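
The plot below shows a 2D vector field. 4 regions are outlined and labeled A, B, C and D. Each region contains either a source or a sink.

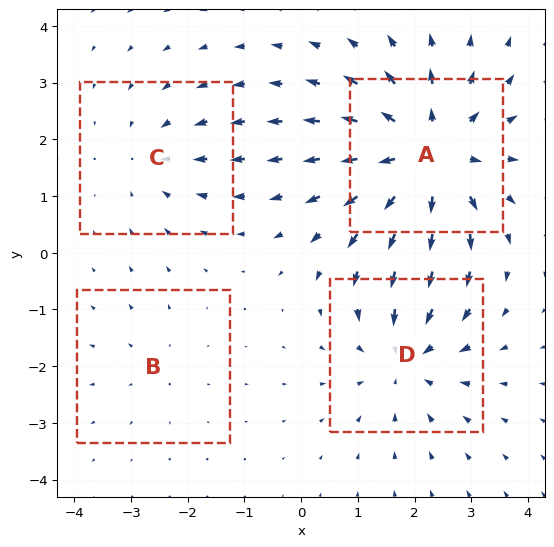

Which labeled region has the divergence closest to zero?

Divergence at each region's feature centre — A: about +7, B: about +2, C: about -3, D: about -4. Region B is closest to zero.

B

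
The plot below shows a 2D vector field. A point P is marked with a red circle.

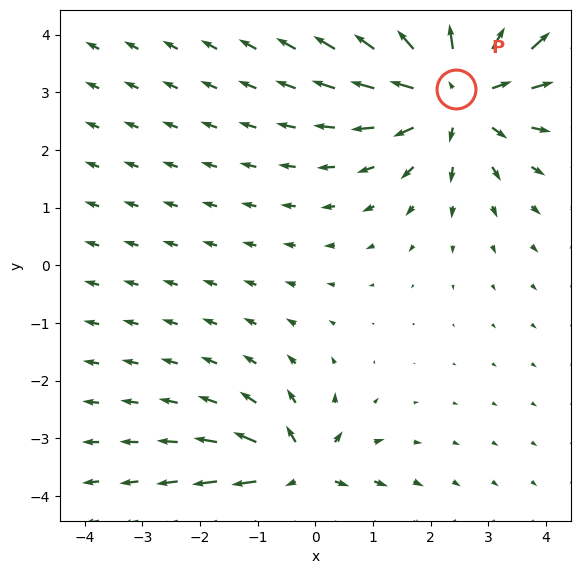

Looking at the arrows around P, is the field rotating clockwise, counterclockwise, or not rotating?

not rotating

Near P at (2.4, 3.1) the arrows show no circulation. The curl there is ≈0.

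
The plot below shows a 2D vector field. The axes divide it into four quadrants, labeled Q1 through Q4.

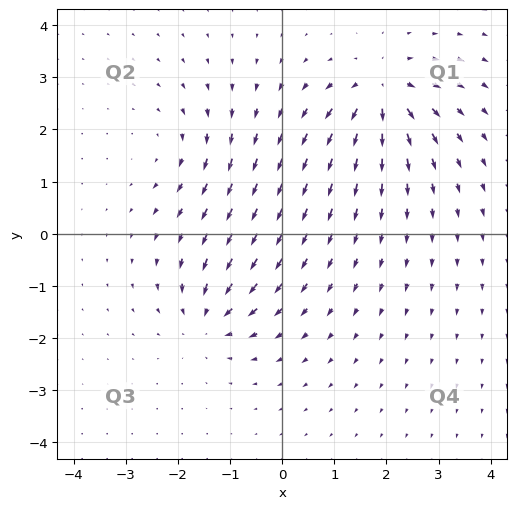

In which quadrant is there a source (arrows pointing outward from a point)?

Q1

The source sits at approximately (1.9, 2.7), which lies in quadrant Q1. The divergence there is about +5, positive as expected for a source.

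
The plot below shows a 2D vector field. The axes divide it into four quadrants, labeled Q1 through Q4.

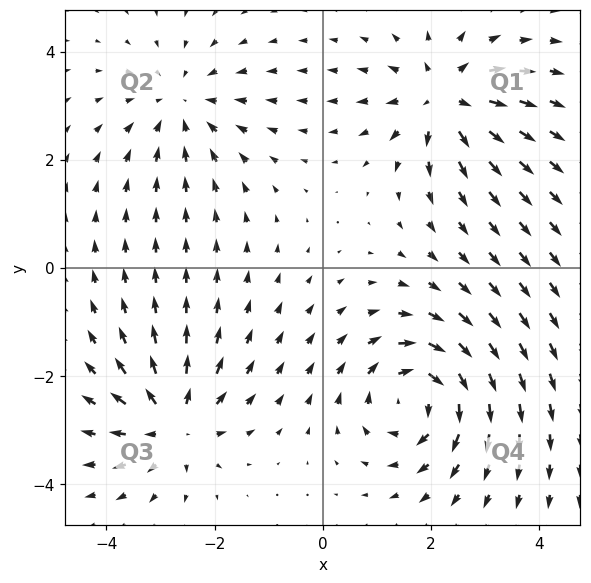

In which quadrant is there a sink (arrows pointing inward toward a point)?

Q2

The sink sits at approximately (-2.6, 3.0), which lies in quadrant Q2. The divergence there is about -3, negative as expected for a sink.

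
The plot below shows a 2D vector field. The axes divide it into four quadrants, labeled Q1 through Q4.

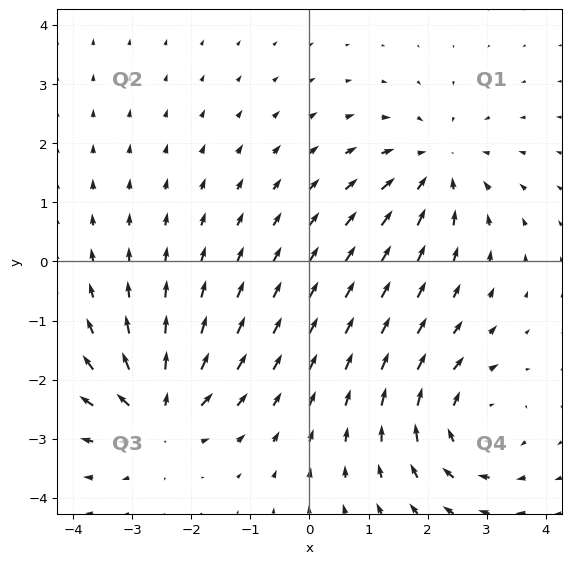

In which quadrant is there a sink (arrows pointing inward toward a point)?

The sink sits at approximately (2.2, 1.6), which lies in quadrant Q1. The divergence there is about -3, negative as expected for a sink.

Q1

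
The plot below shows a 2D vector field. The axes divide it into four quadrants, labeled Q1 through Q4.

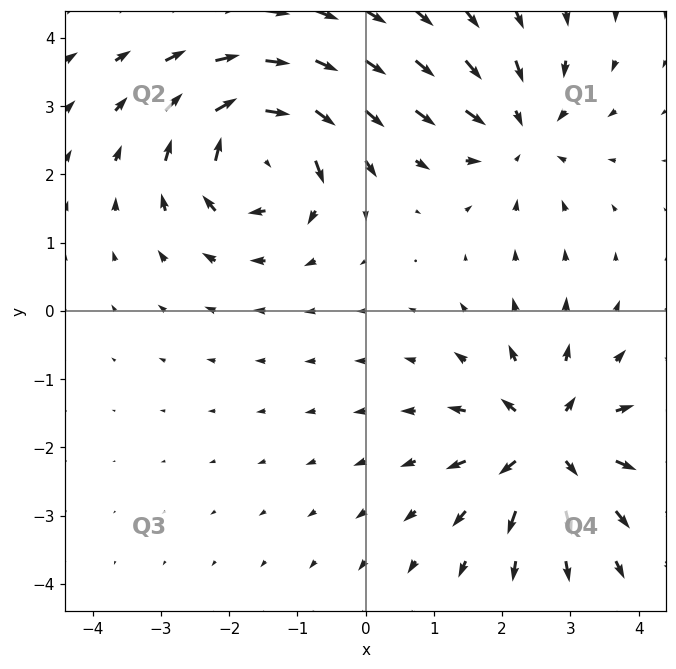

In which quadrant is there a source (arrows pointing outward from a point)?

Q4

The source sits at approximately (2.7, -1.9), which lies in quadrant Q4. The divergence there is about +6, positive as expected for a source.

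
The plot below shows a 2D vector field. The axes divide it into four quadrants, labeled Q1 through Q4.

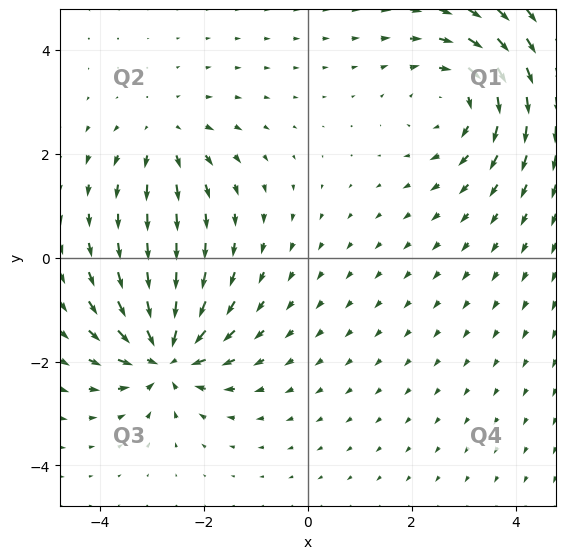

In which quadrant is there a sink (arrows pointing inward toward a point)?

Q3

The sink sits at approximately (-2.7, -1.9), which lies in quadrant Q3. The divergence there is about -6, negative as expected for a sink.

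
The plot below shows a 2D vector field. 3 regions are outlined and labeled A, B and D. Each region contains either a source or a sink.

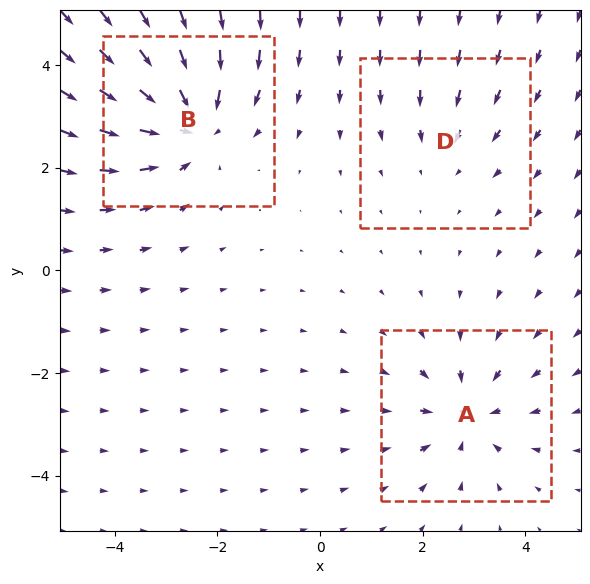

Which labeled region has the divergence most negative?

B

Divergence at each region's feature centre — A: about -3, B: about -4, D: about -2. Region B is most negative.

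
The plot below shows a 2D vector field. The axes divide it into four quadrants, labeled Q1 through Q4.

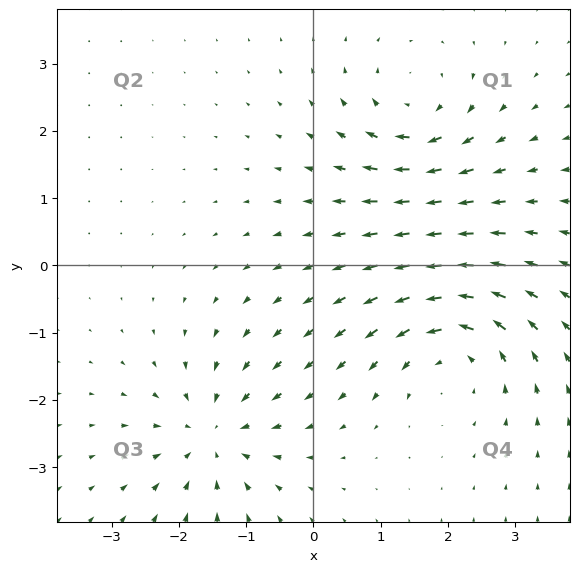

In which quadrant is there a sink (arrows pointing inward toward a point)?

The sink sits at approximately (-1.5, -2.5), which lies in quadrant Q3. The divergence there is about -5, negative as expected for a sink.

Q3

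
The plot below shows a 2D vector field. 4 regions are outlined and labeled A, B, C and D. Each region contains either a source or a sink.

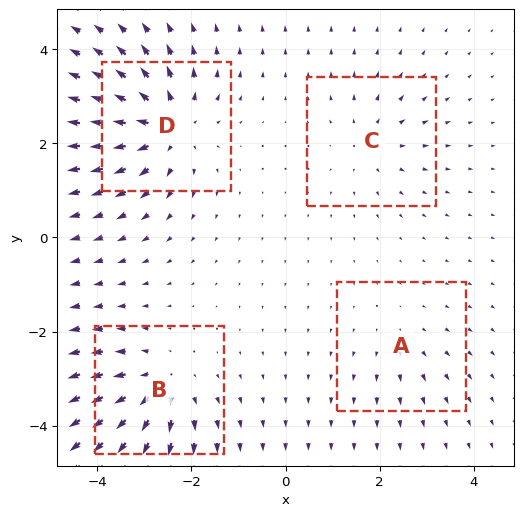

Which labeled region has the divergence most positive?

Divergence at each region's feature centre — A: about +2, B: about +5, C: about +3, D: about +7. Region D is most positive.

D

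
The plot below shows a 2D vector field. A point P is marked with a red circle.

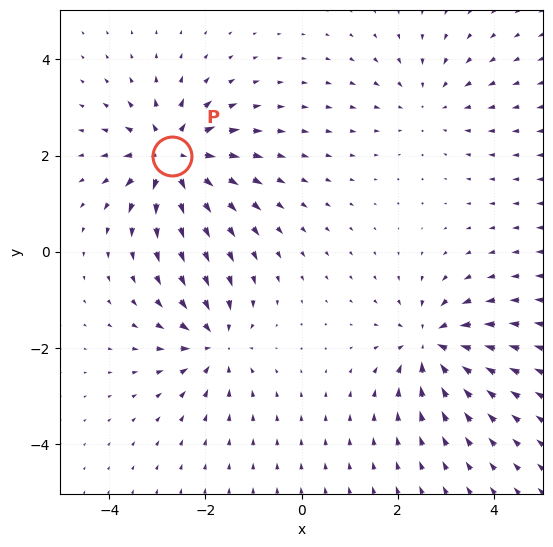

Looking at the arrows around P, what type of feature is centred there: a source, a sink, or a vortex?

source

At P (-2.7, 2.0) the arrows spread outward. Divergence about +6, curl ≈0 — positive divergence with near-zero curl is a source.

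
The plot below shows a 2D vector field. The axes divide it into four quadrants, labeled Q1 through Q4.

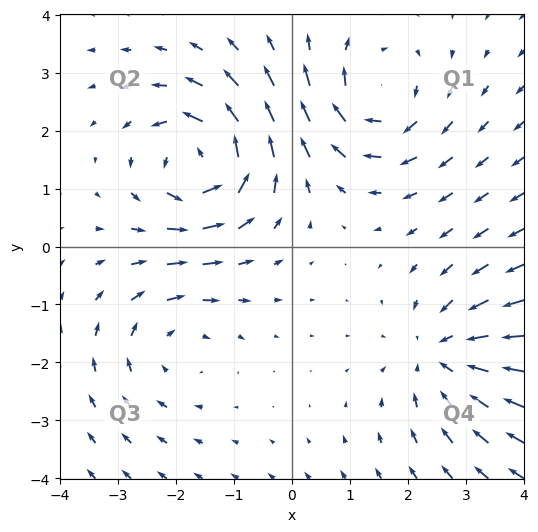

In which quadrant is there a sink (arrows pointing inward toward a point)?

The sink sits at approximately (2.6, -1.9), which lies in quadrant Q4. The divergence there is about -4, negative as expected for a sink.

Q4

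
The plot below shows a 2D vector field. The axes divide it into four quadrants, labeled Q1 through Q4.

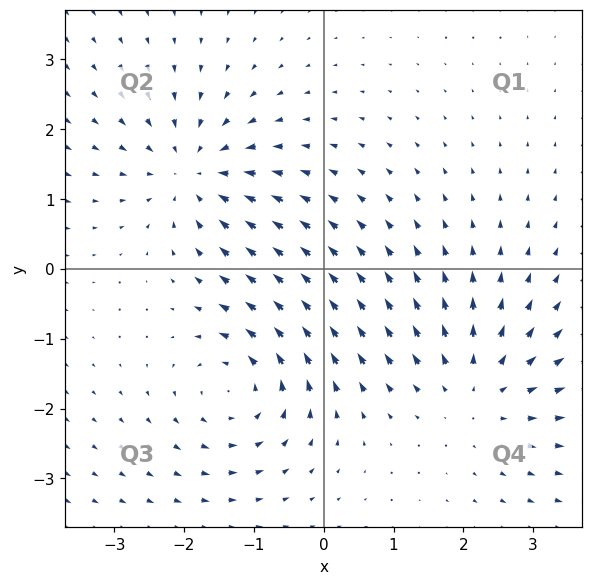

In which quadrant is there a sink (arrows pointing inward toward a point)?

The sink sits at approximately (-1.9, 1.4), which lies in quadrant Q2. The divergence there is about -6, negative as expected for a sink.

Q2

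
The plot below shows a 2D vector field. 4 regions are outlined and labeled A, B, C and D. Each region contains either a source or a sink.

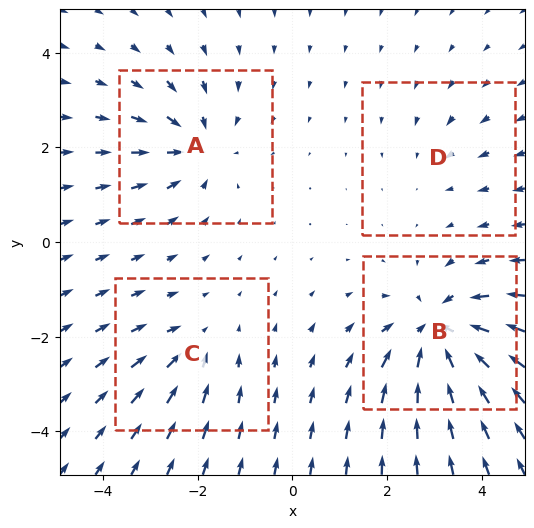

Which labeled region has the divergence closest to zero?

D

Divergence at each region's feature centre — A: about -5, B: about -7, C: about -3, D: about -2. Region D is closest to zero.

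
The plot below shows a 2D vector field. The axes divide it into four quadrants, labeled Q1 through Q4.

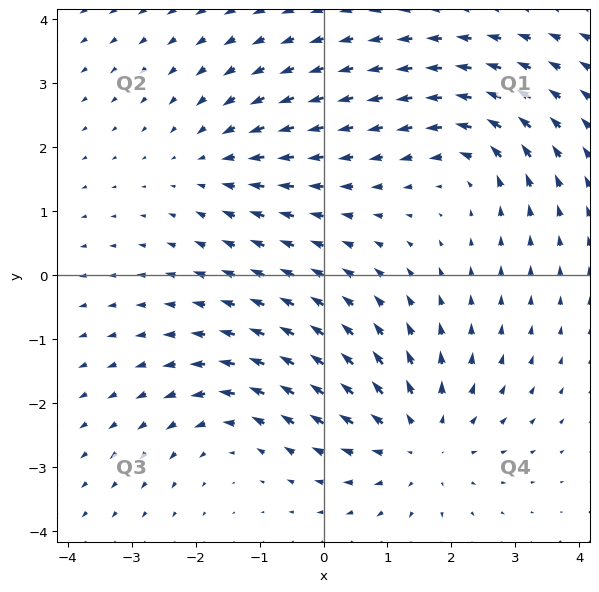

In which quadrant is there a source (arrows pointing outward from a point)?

Q4

The source sits at approximately (1.5, -2.6), which lies in quadrant Q4. The divergence there is about +4, positive as expected for a source.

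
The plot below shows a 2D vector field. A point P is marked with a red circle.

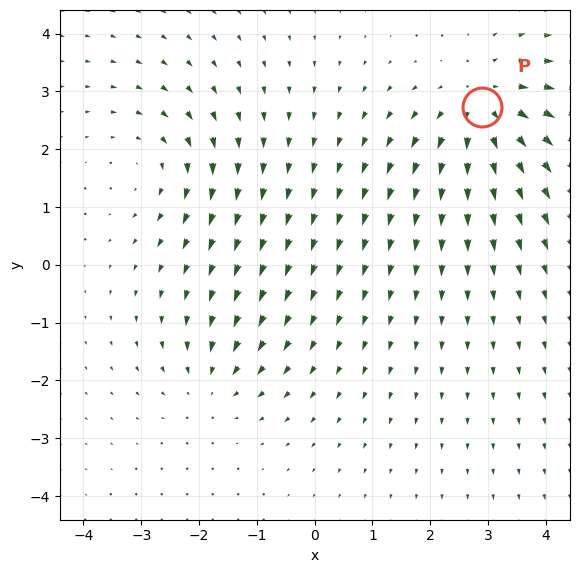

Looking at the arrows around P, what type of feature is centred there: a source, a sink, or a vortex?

At P (2.9, 2.7) the arrows spread outward. Divergence about +5, curl ≈0 — positive divergence with near-zero curl is a source.

source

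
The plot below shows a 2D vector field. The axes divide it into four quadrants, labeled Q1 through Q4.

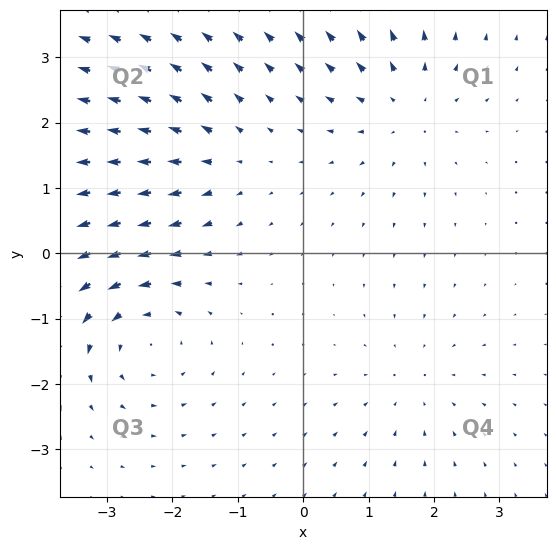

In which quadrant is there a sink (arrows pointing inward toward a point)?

Q4

The sink sits at approximately (1.7, -2.0), which lies in quadrant Q4. The divergence there is about -2, negative as expected for a sink.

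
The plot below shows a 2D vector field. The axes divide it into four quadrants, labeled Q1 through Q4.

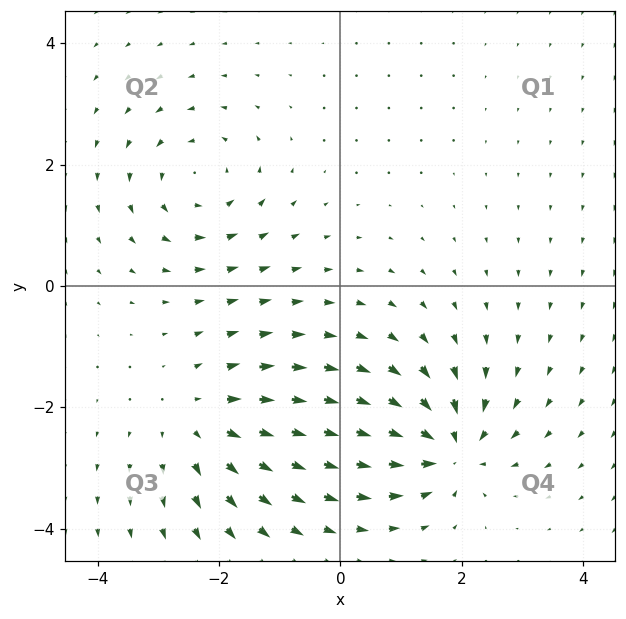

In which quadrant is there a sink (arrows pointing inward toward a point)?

The sink sits at approximately (1.8, -2.7), which lies in quadrant Q4. The divergence there is about -7, negative as expected for a sink.

Q4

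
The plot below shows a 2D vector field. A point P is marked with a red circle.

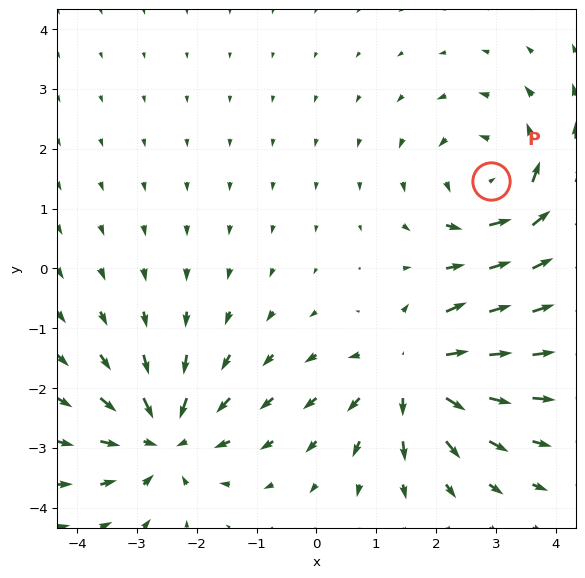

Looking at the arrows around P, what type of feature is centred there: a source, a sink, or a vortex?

vortex

At P (2.9, 1.5) the arrows circulate counterclockwise. Divergence ≈0, curl about +3 — near-zero divergence with nonzero curl is a vortex.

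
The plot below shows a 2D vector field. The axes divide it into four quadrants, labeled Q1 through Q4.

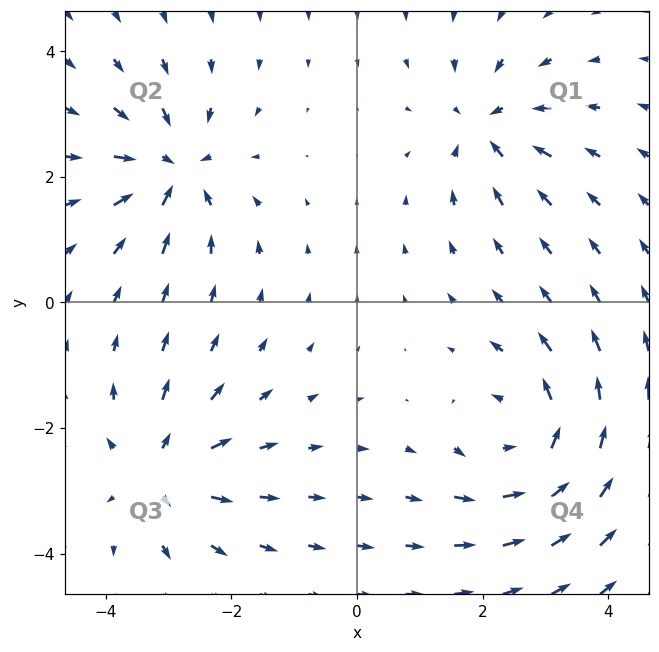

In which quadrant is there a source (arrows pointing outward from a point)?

Q3

The source sits at approximately (-3.1, -2.7), which lies in quadrant Q3. The divergence there is about +4, positive as expected for a source.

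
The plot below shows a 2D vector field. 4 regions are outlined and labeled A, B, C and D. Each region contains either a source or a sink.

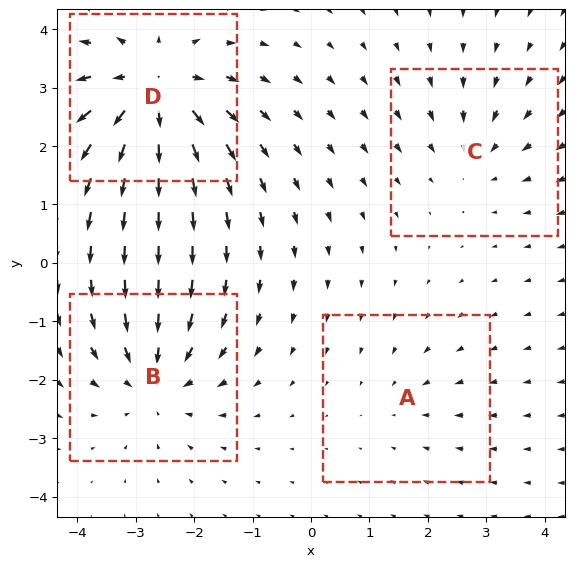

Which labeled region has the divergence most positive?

Divergence at each region's feature centre — A: about -2, B: about -5, C: about -3, D: about +7. Region D is most positive.

D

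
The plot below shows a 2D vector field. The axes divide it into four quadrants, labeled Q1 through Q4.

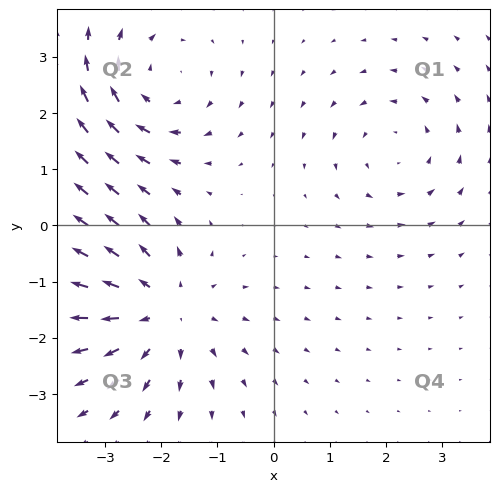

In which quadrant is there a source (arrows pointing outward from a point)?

Q3

The source sits at approximately (-2.0, -1.5), which lies in quadrant Q3. The divergence there is about +4, positive as expected for a source.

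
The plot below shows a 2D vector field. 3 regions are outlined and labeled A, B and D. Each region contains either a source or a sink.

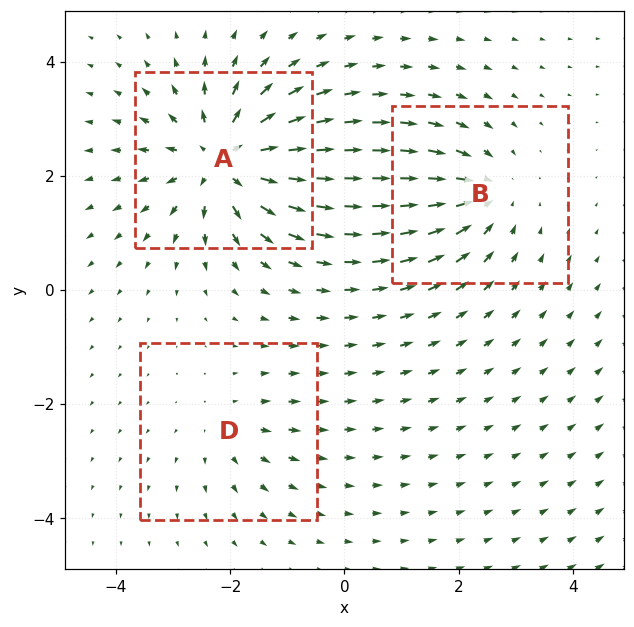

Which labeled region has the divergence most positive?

A

Divergence at each region's feature centre — A: about +6, B: about -4, D: about +2. Region A is most positive.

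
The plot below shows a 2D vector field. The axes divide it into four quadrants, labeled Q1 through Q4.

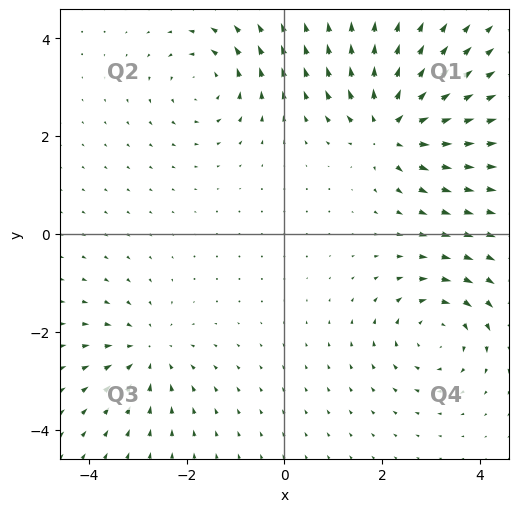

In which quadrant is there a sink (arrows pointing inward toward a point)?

Q3

The sink sits at approximately (-2.8, -2.4), which lies in quadrant Q3. The divergence there is about -3, negative as expected for a sink.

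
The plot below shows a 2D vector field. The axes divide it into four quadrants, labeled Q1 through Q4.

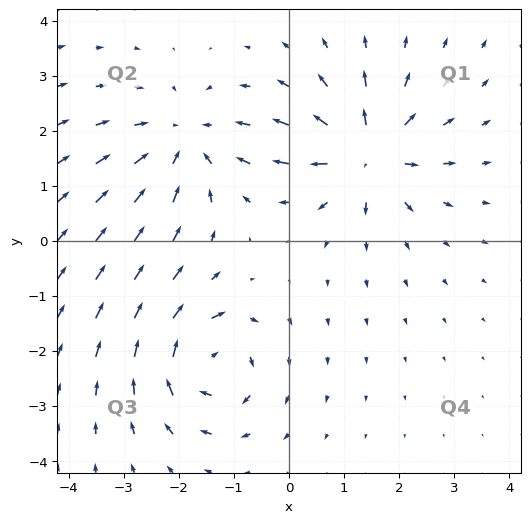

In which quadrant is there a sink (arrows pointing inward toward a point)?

Q2

The sink sits at approximately (-1.9, 1.8), which lies in quadrant Q2. The divergence there is about -3, negative as expected for a sink.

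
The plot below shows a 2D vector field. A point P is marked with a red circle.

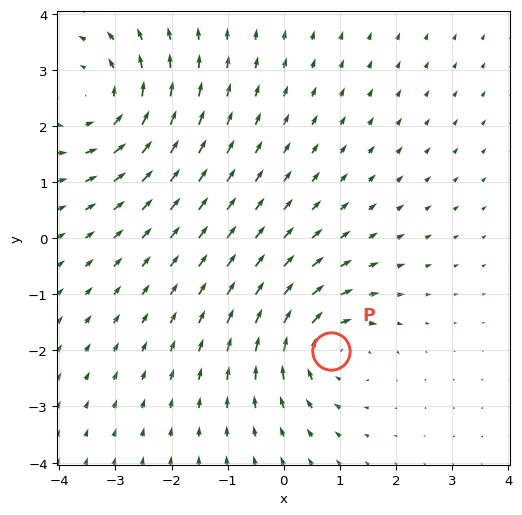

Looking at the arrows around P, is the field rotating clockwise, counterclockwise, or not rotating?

Near P at (0.8, -2.0) the arrows circulate clockwise. The curl (z-component) there is about -5; negative curl means clockwise rotation.

clockwise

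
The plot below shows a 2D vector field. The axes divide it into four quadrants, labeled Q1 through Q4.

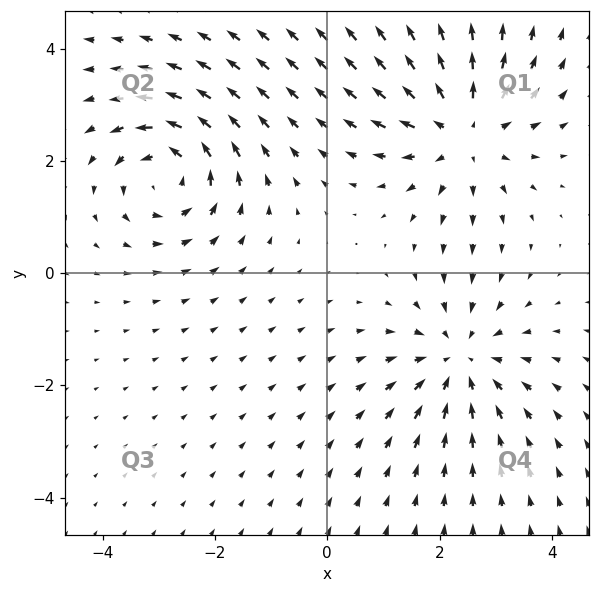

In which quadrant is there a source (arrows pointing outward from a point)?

The source sits at approximately (2.4, 2.5), which lies in quadrant Q1. The divergence there is about +4, positive as expected for a source.

Q1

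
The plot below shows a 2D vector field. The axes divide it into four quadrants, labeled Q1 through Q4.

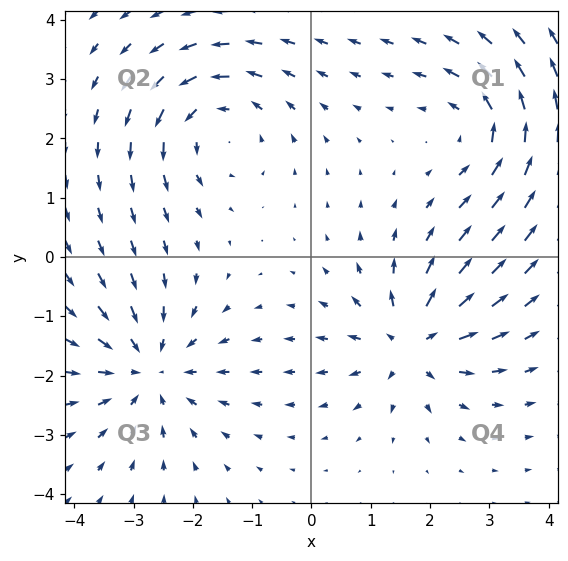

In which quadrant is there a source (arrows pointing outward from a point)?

The source sits at approximately (1.7, -1.4), which lies in quadrant Q4. The divergence there is about +6, positive as expected for a source.

Q4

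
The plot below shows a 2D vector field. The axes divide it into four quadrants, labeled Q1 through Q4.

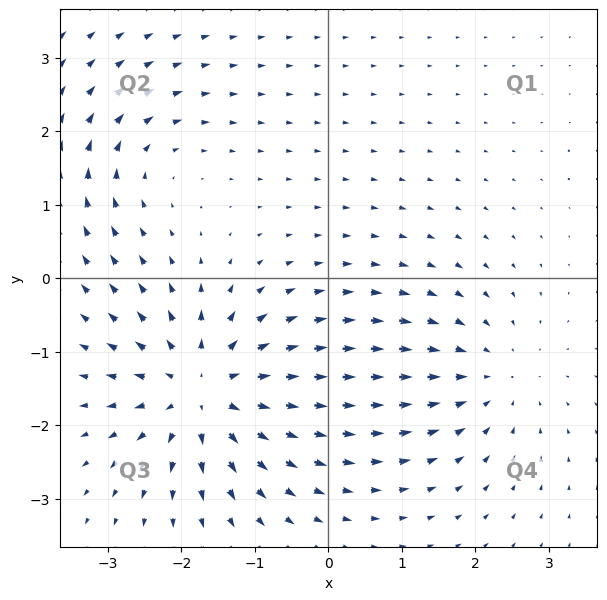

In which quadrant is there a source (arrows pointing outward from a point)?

The source sits at approximately (-1.7, -1.5), which lies in quadrant Q3. The divergence there is about +6, positive as expected for a source.

Q3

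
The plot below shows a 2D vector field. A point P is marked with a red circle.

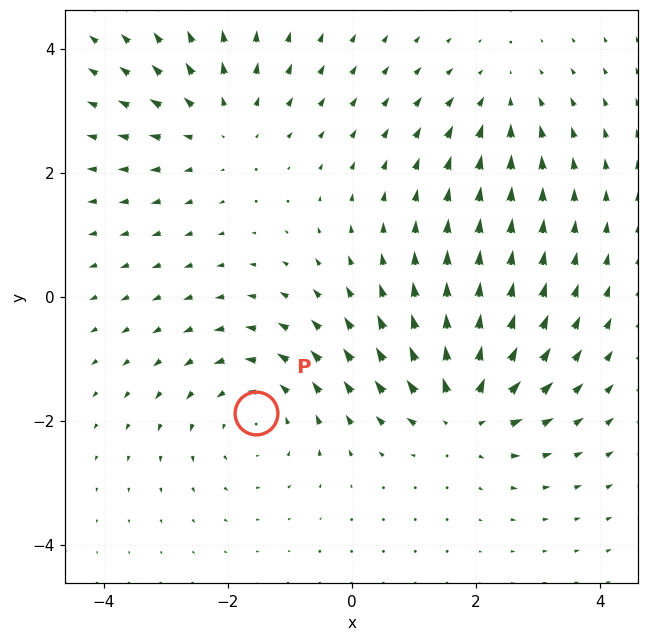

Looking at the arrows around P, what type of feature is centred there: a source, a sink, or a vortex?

At P (-1.5, -1.9) the arrows circulate counterclockwise. Divergence ≈0, curl about +4 — near-zero divergence with nonzero curl is a vortex.

vortex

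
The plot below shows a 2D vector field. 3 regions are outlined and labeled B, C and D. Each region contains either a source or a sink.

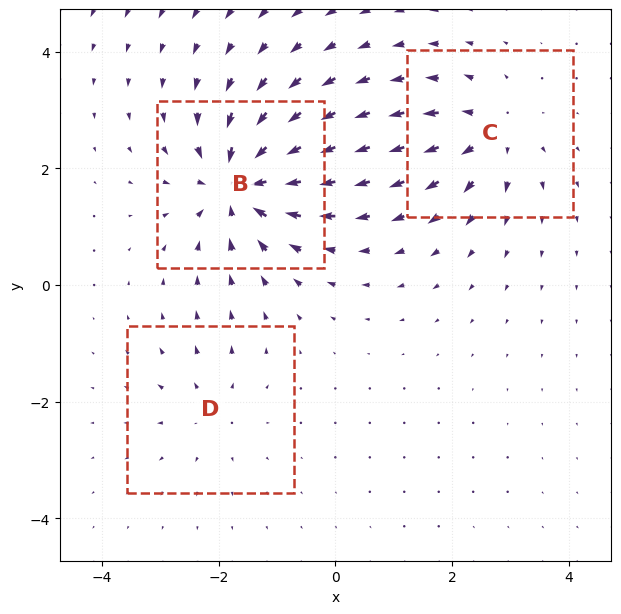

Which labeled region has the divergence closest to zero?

Divergence at each region's feature centre — B: about -6, C: about +4, D: about +2. Region D is closest to zero.

D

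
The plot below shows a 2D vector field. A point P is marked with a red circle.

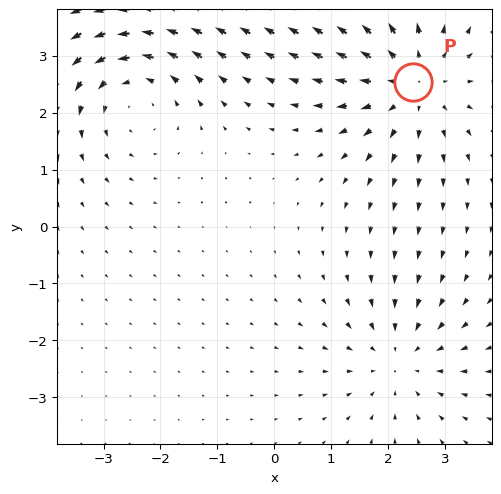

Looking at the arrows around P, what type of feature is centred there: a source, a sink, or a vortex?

At P (2.4, 2.5) the arrows spread outward. Divergence about +3, curl ≈0 — positive divergence with near-zero curl is a source.

source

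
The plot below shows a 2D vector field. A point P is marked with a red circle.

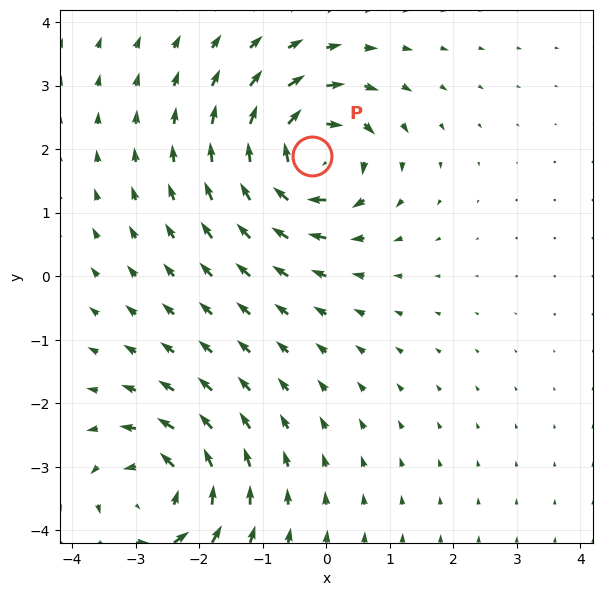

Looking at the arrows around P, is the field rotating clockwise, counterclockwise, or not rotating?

clockwise

Near P at (-0.2, 1.9) the arrows circulate clockwise. The curl (z-component) there is about -6; negative curl means clockwise rotation.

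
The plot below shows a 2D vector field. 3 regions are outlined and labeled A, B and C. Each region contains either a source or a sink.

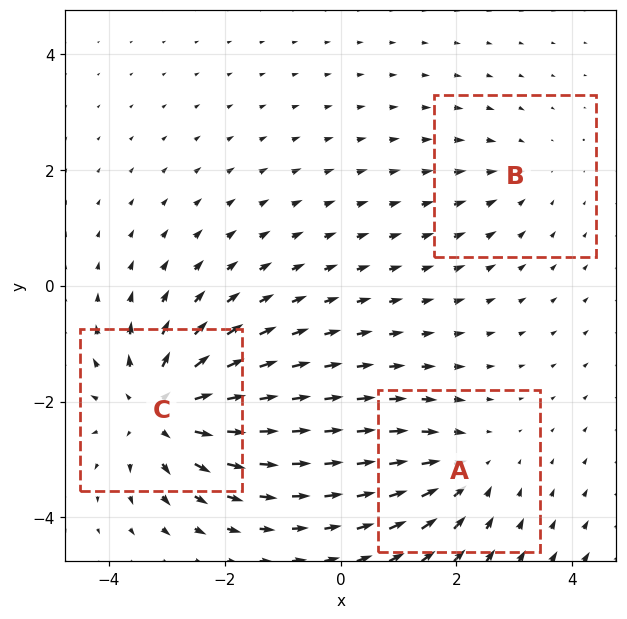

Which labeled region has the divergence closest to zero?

Divergence at each region's feature centre — A: about -3, B: about -2, C: about +5. Region B is closest to zero.

B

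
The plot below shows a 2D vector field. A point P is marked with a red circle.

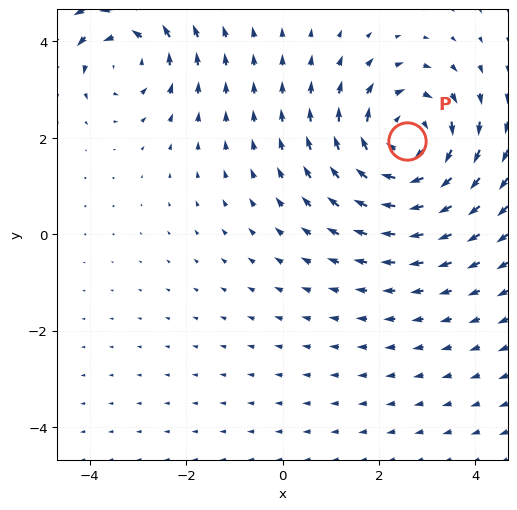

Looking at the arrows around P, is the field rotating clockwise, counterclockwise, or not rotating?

clockwise

Near P at (2.6, 1.9) the arrows circulate clockwise. The curl (z-component) there is about -4; negative curl means clockwise rotation.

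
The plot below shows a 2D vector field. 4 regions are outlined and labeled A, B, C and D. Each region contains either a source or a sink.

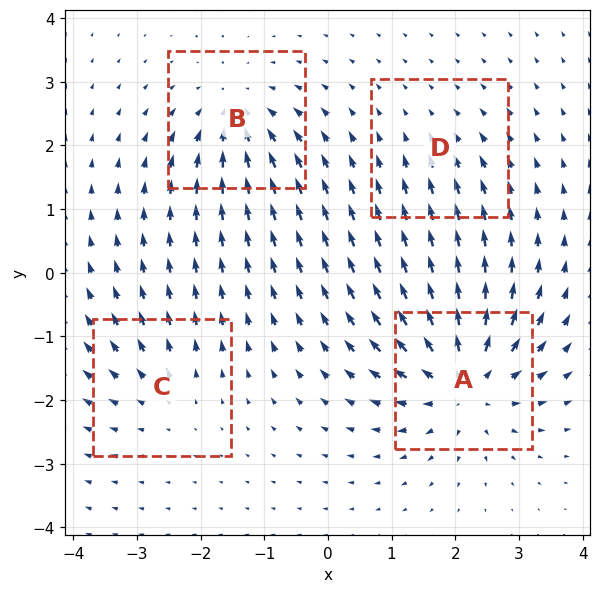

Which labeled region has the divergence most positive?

Divergence at each region's feature centre — A: about +8, B: about -6, C: about +4, D: about -2. Region A is most positive.

A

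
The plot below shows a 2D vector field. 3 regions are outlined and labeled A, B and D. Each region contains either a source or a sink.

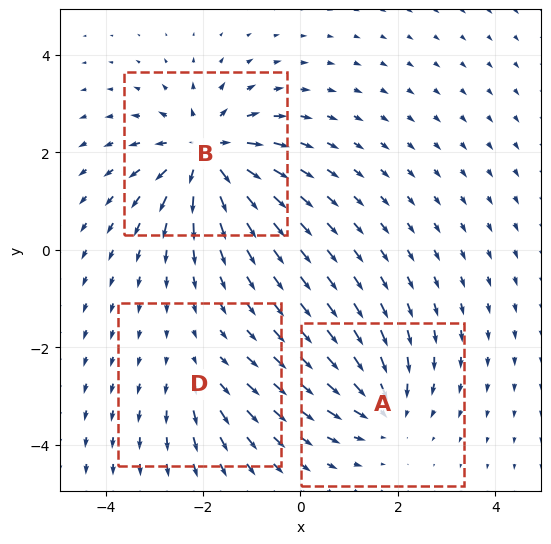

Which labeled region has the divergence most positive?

Divergence at each region's feature centre — A: about -4, B: about +6, D: about +2. Region B is most positive.

B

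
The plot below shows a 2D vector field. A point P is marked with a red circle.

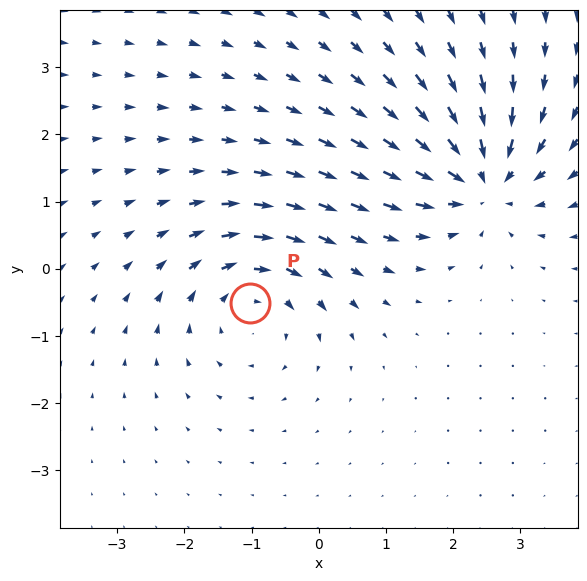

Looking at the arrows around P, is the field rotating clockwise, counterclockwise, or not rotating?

clockwise

Near P at (-1.0, -0.5) the arrows circulate clockwise. The curl (z-component) there is about -3; negative curl means clockwise rotation.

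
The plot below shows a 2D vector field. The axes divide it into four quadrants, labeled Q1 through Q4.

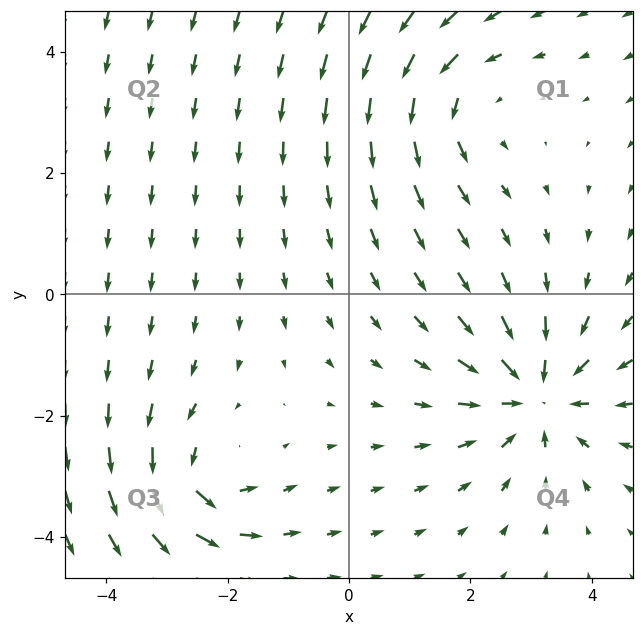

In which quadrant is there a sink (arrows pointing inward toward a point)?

The sink sits at approximately (3.1, -1.7), which lies in quadrant Q4. The divergence there is about -5, negative as expected for a sink.

Q4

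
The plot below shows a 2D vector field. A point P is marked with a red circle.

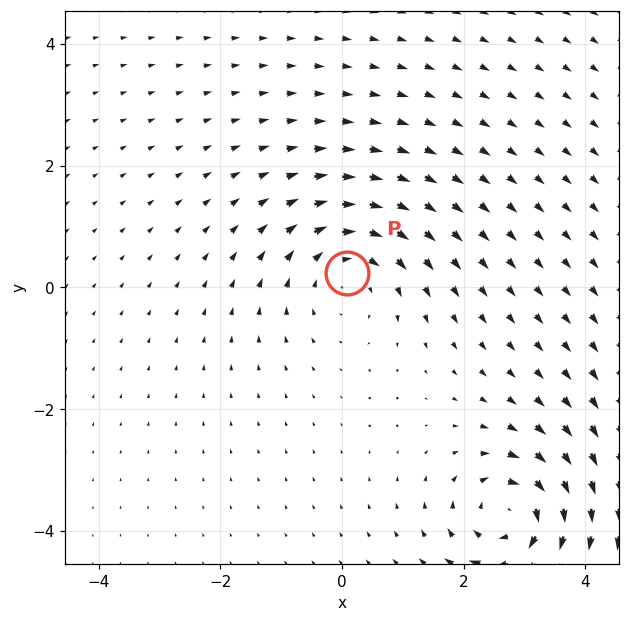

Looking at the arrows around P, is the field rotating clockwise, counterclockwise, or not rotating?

Near P at (0.1, 0.2) the arrows circulate clockwise. The curl (z-component) there is about -3; negative curl means clockwise rotation.

clockwise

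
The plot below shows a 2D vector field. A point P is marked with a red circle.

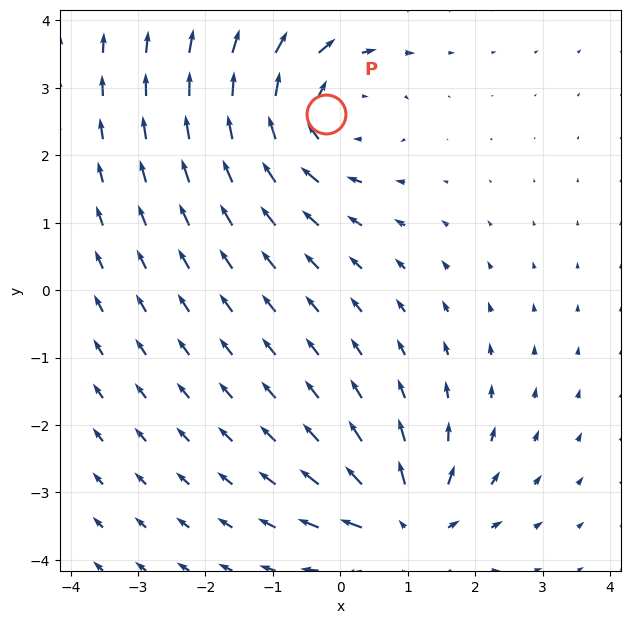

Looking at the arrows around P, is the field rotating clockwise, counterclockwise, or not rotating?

Near P at (-0.2, 2.6) the arrows circulate clockwise. The curl (z-component) there is about -4; negative curl means clockwise rotation.

clockwise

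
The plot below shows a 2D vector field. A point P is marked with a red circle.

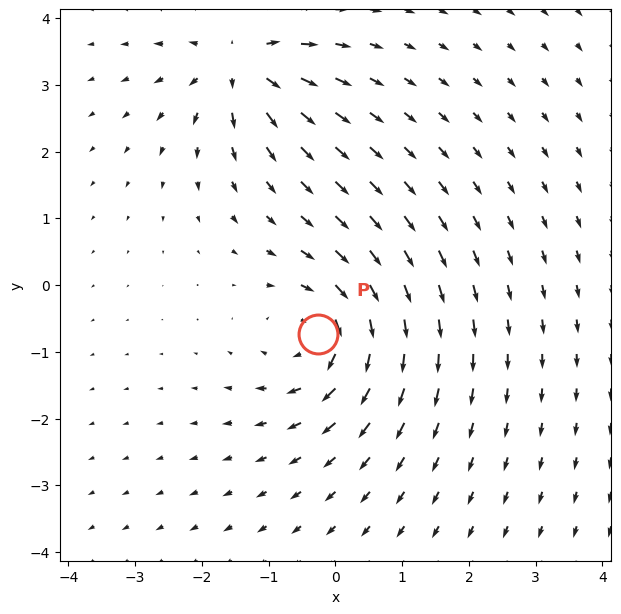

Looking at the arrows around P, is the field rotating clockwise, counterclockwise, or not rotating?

Near P at (-0.3, -0.7) the arrows circulate clockwise. The curl (z-component) there is about -4; negative curl means clockwise rotation.

clockwise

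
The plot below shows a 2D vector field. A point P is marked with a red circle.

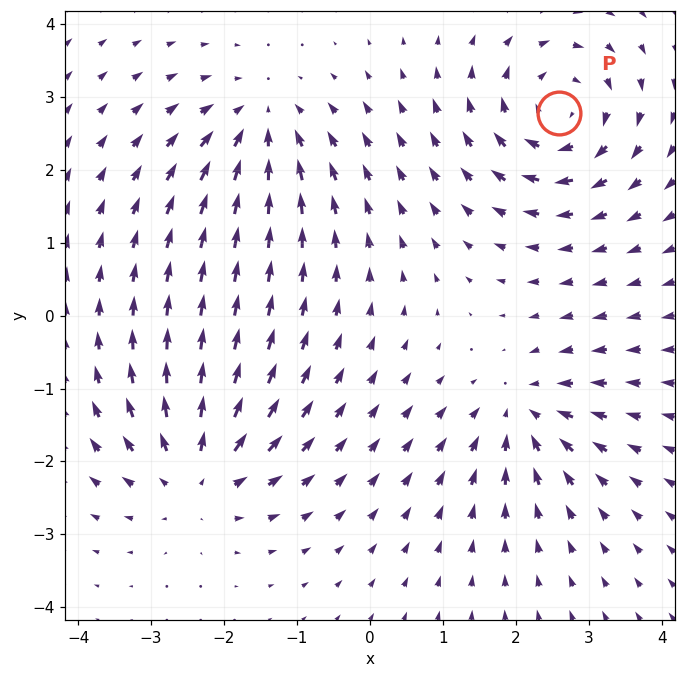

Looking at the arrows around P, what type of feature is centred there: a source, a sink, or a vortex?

vortex

At P (2.6, 2.8) the arrows circulate clockwise. Divergence ≈0, curl about -5 — near-zero divergence with nonzero curl is a vortex.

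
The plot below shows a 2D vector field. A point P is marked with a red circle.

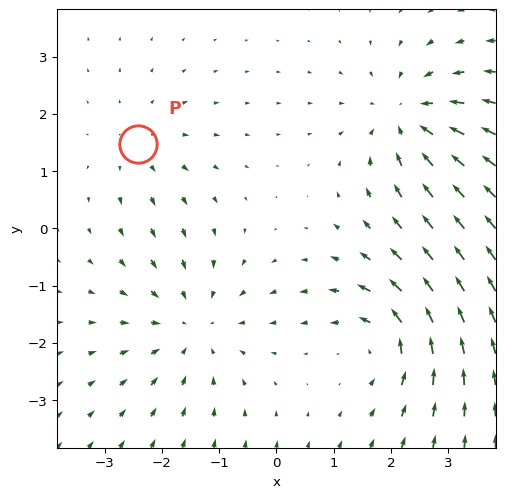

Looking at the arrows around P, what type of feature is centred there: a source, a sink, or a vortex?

source

At P (-2.4, 1.5) the arrows spread outward. Divergence about +2, curl ≈0 — positive divergence with near-zero curl is a source.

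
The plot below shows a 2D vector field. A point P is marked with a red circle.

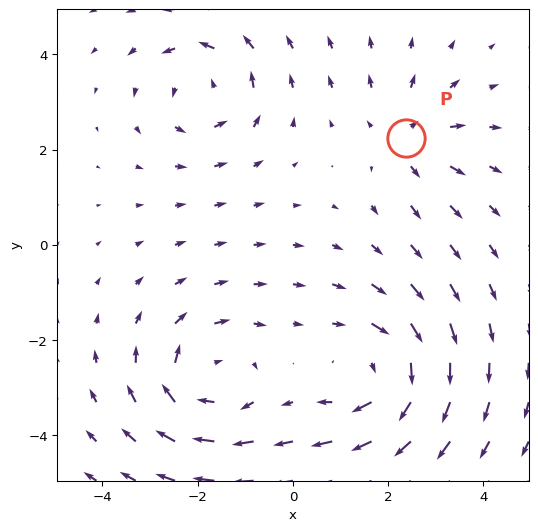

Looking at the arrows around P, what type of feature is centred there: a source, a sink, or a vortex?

At P (2.4, 2.3) the arrows spread outward. Divergence about +3, curl ≈0 — positive divergence with near-zero curl is a source.

source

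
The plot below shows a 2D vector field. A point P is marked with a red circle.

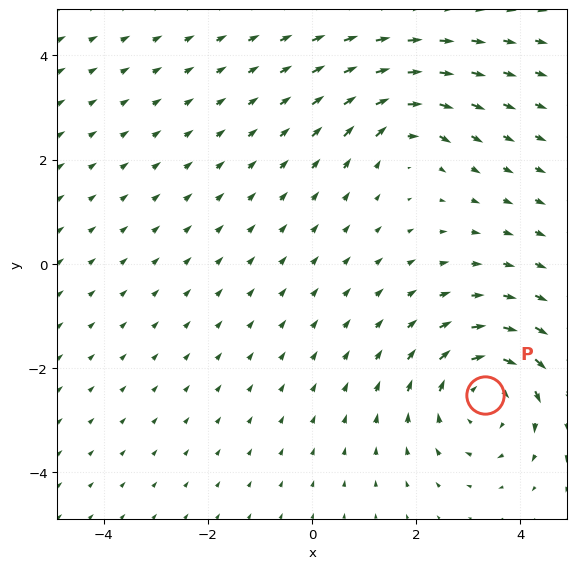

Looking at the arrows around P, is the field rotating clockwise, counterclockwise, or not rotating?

Near P at (3.3, -2.5) the arrows circulate clockwise. The curl (z-component) there is about -4; negative curl means clockwise rotation.

clockwise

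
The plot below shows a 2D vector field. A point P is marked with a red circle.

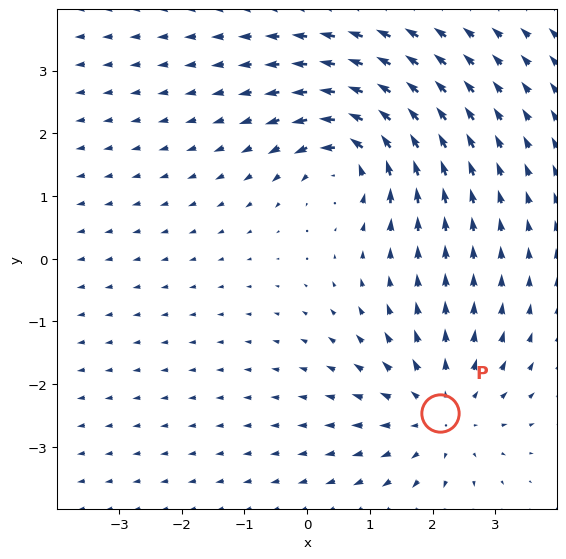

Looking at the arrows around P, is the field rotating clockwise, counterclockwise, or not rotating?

not rotating

Near P at (2.1, -2.5) the arrows show no circulation. The curl there is ≈0.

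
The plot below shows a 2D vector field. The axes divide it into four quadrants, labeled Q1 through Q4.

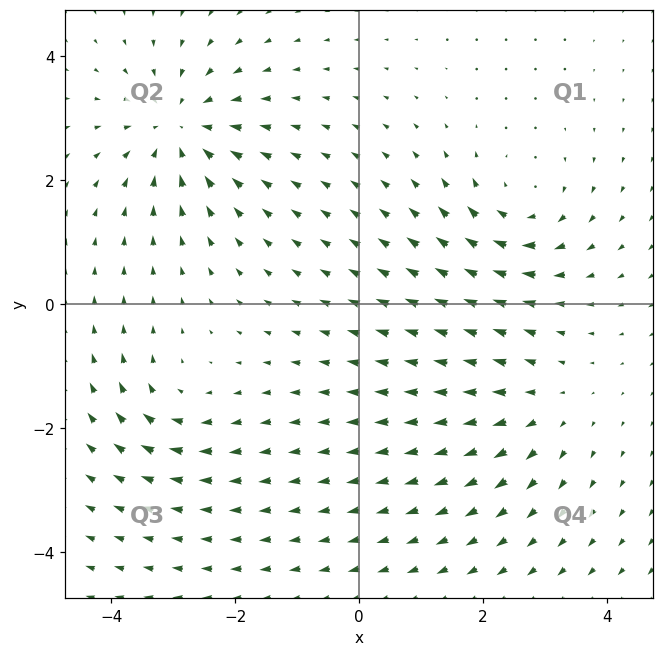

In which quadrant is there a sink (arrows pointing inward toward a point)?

Q2

The sink sits at approximately (-2.9, 2.8), which lies in quadrant Q2. The divergence there is about -5, negative as expected for a sink.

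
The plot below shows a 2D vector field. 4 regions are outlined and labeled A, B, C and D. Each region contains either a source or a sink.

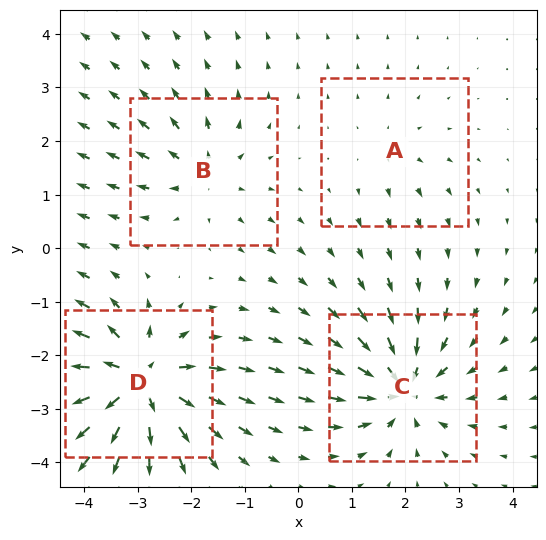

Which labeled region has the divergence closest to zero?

A

Divergence at each region's feature centre — A: about +2, B: about +4, C: about -6, D: about +8. Region A is closest to zero.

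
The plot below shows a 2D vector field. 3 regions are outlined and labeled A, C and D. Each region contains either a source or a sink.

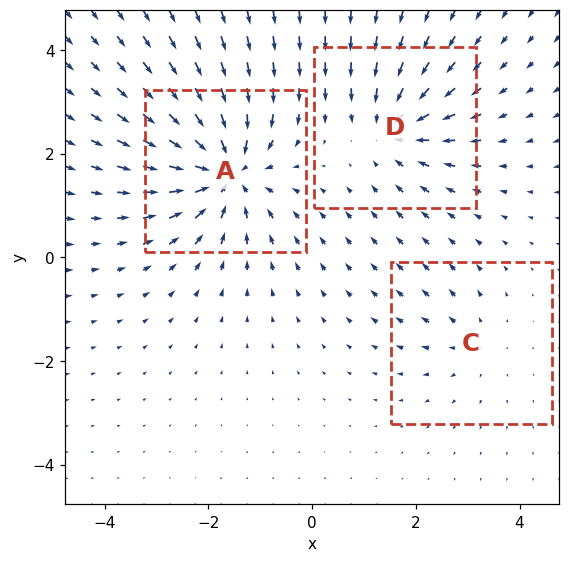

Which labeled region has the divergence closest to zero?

C

Divergence at each region's feature centre — A: about -6, C: about +2, D: about -4. Region C is closest to zero.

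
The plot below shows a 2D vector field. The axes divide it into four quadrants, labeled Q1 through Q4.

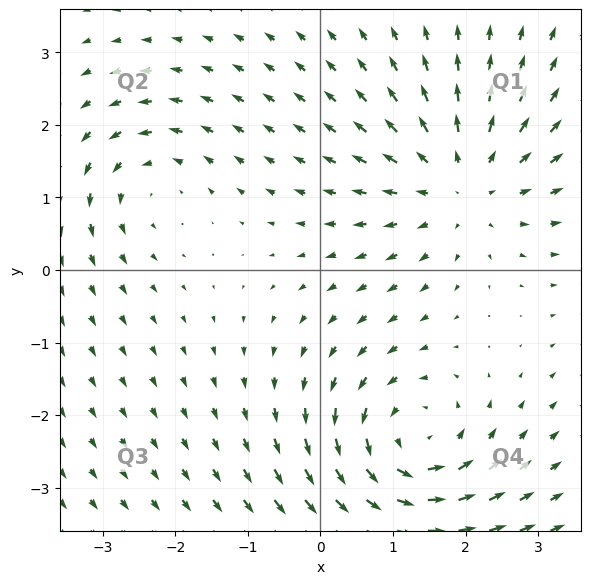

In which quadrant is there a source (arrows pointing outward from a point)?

The source sits at approximately (2.0, 1.2), which lies in quadrant Q1. The divergence there is about +4, positive as expected for a source.

Q1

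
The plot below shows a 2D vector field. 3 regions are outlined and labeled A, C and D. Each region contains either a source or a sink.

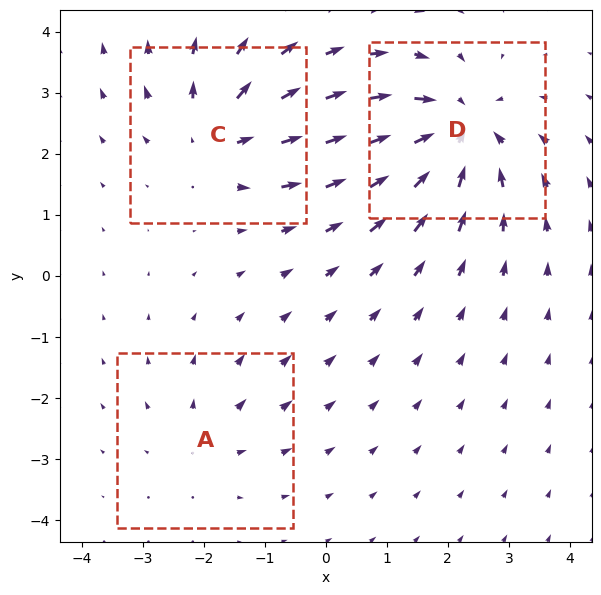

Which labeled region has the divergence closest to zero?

Divergence at each region's feature centre — A: about +2, C: about +4, D: about -5. Region A is closest to zero.

A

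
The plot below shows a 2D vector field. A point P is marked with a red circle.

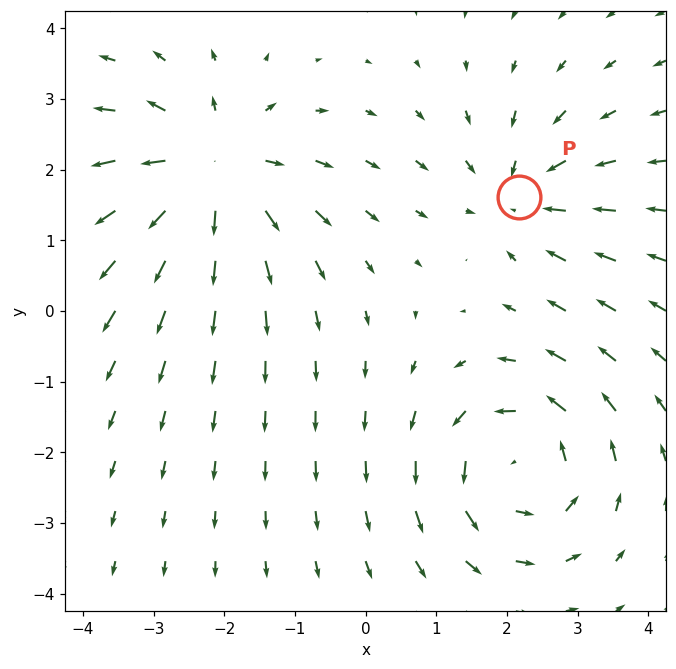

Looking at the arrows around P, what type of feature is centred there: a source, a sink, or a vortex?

At P (2.2, 1.6) the arrows converge inward. Divergence about -3, curl ≈0 — negative divergence with near-zero curl is a sink.

sink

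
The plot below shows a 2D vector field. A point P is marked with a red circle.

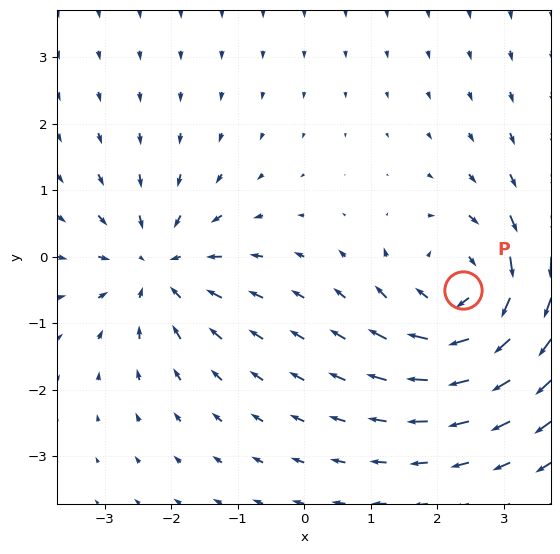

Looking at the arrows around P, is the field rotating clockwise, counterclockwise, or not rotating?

Near P at (2.4, -0.5) the arrows circulate clockwise. The curl (z-component) there is about -6; negative curl means clockwise rotation.

clockwise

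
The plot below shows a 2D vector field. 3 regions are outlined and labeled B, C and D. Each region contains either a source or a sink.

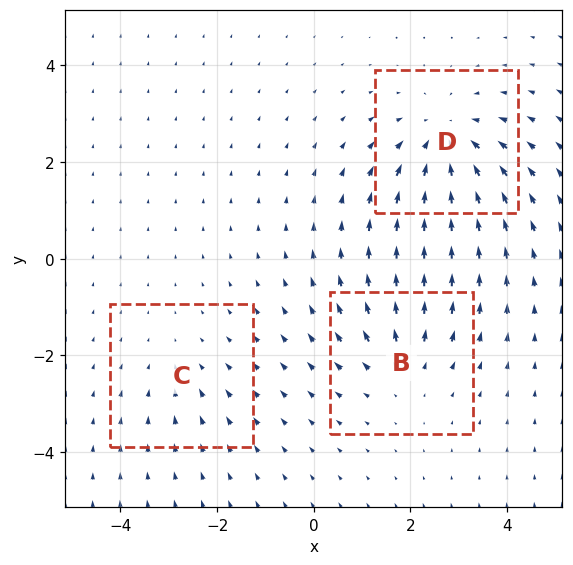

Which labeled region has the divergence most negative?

D

Divergence at each region's feature centre — B: about +3, C: about -2, D: about -4. Region D is most negative.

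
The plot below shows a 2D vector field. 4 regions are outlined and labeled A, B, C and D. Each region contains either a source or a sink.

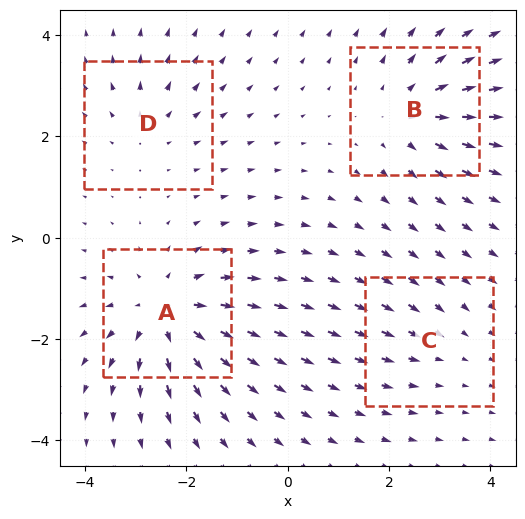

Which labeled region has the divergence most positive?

A

Divergence at each region's feature centre — A: about +6, B: about +4, C: about -2, D: about +3. Region A is most positive.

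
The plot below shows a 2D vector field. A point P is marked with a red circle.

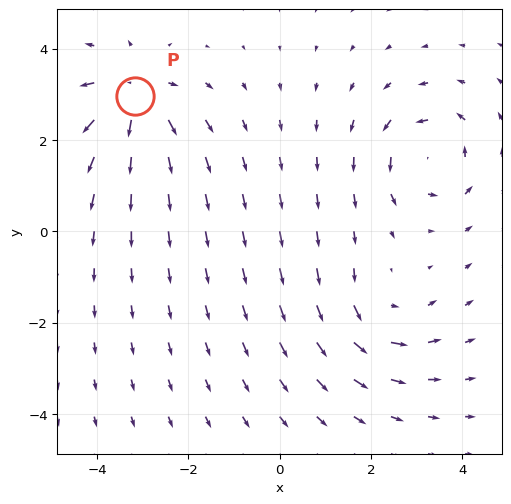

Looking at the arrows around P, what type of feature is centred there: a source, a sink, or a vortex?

source

At P (-3.2, 3.0) the arrows spread outward. Divergence about +6, curl ≈0 — positive divergence with near-zero curl is a source.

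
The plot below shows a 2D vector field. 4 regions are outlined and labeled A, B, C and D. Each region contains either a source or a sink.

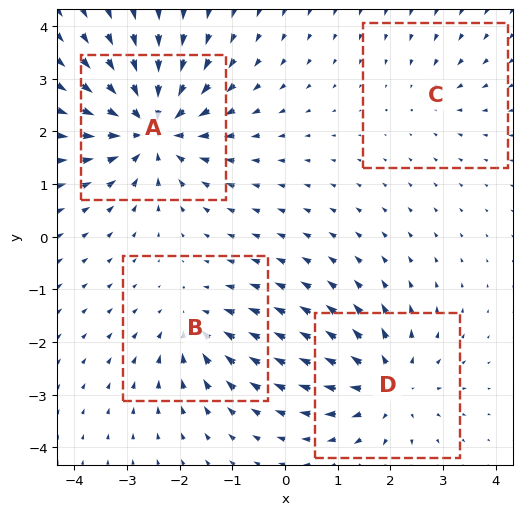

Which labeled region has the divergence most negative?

A

Divergence at each region's feature centre — A: about -7, B: about -4, C: about -2, D: about +5. Region A is most negative.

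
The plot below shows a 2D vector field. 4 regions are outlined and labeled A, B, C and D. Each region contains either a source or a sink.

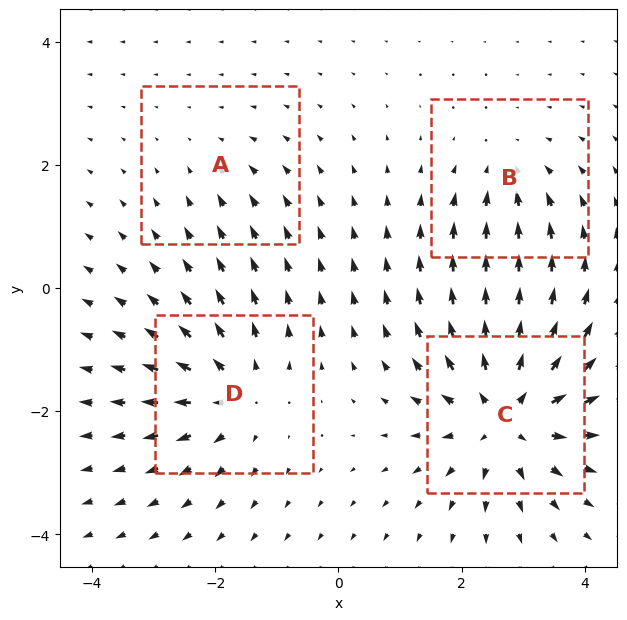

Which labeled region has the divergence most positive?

Divergence at each region's feature centre — A: about -2, B: about -3, C: about +7, D: about +5. Region C is most positive.

C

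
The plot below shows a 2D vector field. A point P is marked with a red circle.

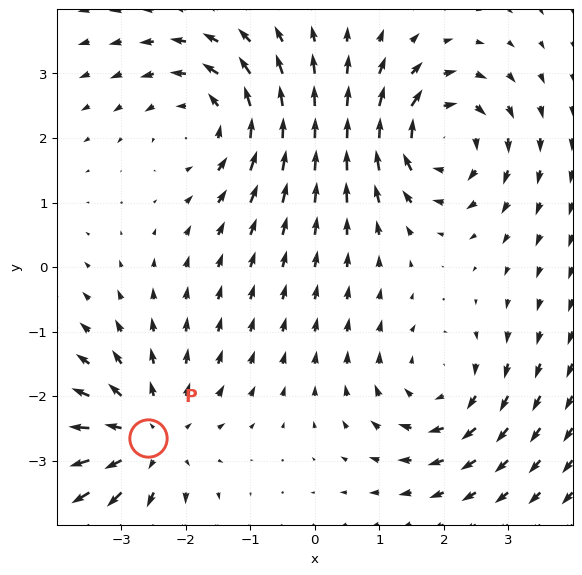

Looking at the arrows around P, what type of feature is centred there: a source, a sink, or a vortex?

At P (-2.6, -2.6) the arrows spread outward. Divergence about +4, curl ≈0 — positive divergence with near-zero curl is a source.

source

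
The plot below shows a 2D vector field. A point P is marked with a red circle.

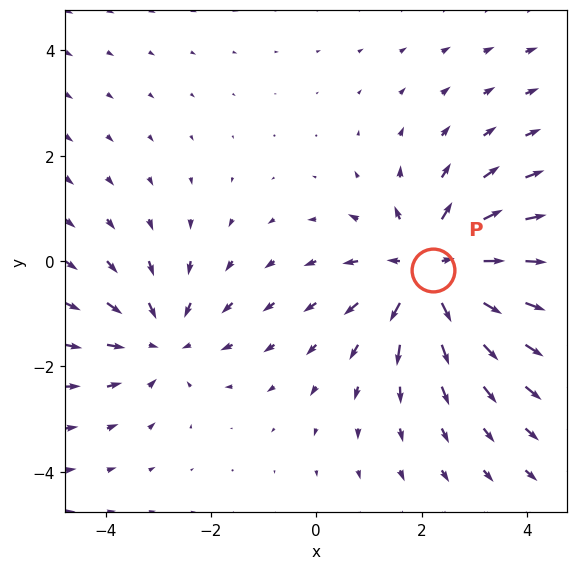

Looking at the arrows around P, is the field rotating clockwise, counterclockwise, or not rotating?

Near P at (2.2, -0.2) the arrows show no circulation. The curl there is ≈0.

not rotating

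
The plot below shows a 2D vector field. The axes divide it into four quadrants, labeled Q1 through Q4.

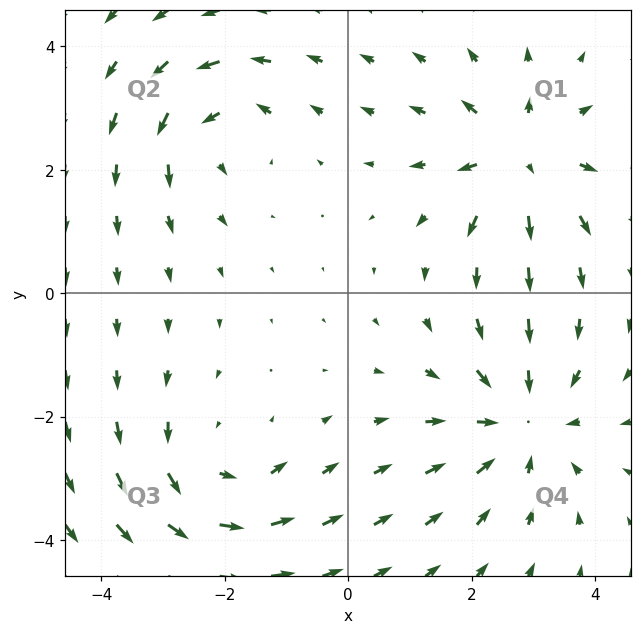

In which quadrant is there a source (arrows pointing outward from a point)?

The source sits at approximately (2.8, 2.2), which lies in quadrant Q1. The divergence there is about +5, positive as expected for a source.

Q1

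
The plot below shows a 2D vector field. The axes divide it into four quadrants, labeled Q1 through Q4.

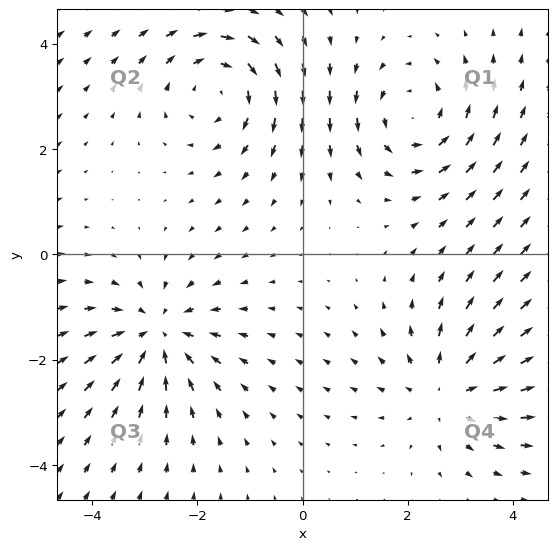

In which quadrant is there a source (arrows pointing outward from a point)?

The source sits at approximately (2.8, -2.6), which lies in quadrant Q4. The divergence there is about +3, positive as expected for a source.

Q4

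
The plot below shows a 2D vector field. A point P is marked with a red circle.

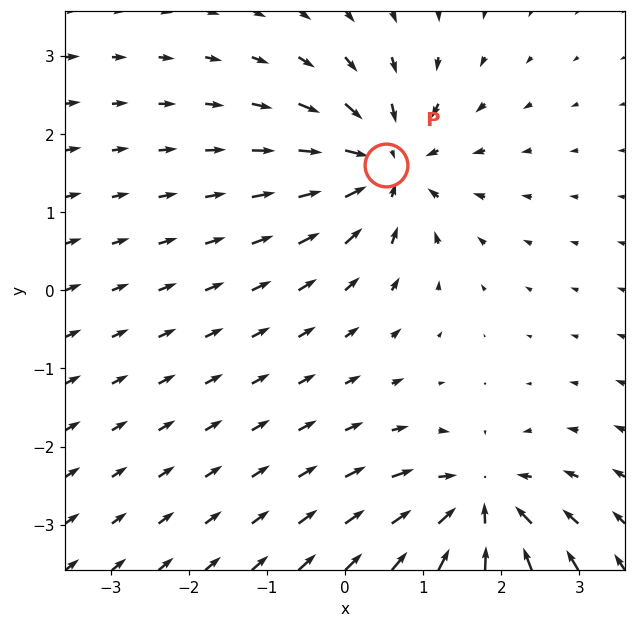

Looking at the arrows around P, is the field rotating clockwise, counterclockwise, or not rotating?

Near P at (0.5, 1.6) the arrows show no circulation. The curl there is ≈0.

not rotating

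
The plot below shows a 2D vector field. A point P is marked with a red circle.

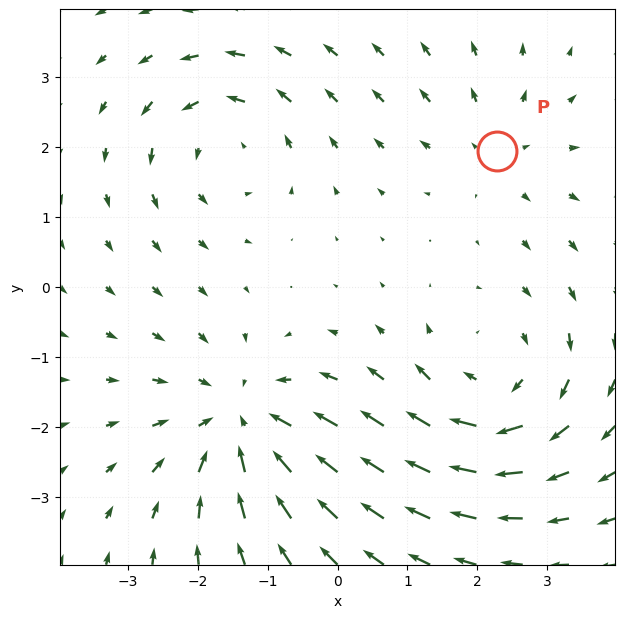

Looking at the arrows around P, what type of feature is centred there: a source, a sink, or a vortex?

At P (2.3, 1.9) the arrows spread outward. Divergence about +2, curl ≈0 — positive divergence with near-zero curl is a source.

source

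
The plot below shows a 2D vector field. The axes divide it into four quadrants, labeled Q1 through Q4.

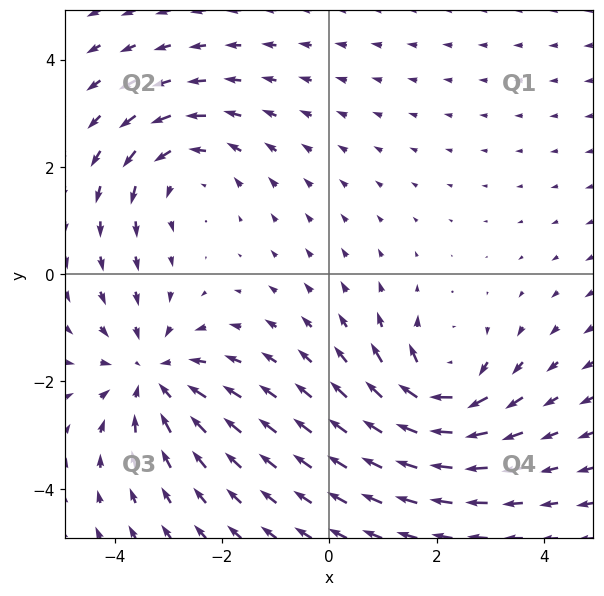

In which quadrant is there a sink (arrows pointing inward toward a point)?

The sink sits at approximately (-3.3, -1.9), which lies in quadrant Q3. The divergence there is about -4, negative as expected for a sink.

Q3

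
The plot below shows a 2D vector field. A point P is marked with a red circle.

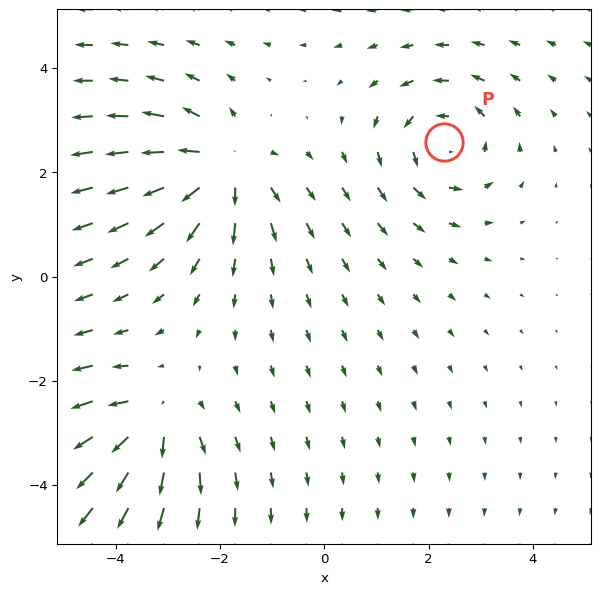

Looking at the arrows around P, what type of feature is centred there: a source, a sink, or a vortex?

At P (2.3, 2.6) the arrows circulate counterclockwise. Divergence ≈0, curl about +3 — near-zero divergence with nonzero curl is a vortex.

vortex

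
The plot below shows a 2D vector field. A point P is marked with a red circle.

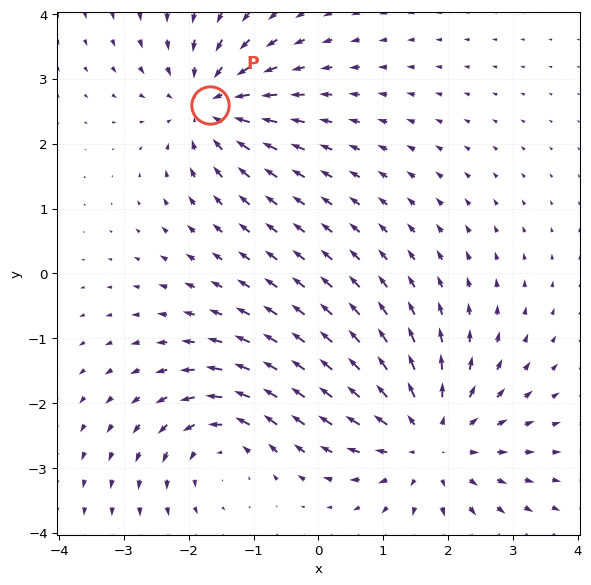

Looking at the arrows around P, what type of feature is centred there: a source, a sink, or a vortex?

At P (-1.7, 2.6) the arrows converge inward. Divergence about -4, curl ≈0 — negative divergence with near-zero curl is a sink.

sink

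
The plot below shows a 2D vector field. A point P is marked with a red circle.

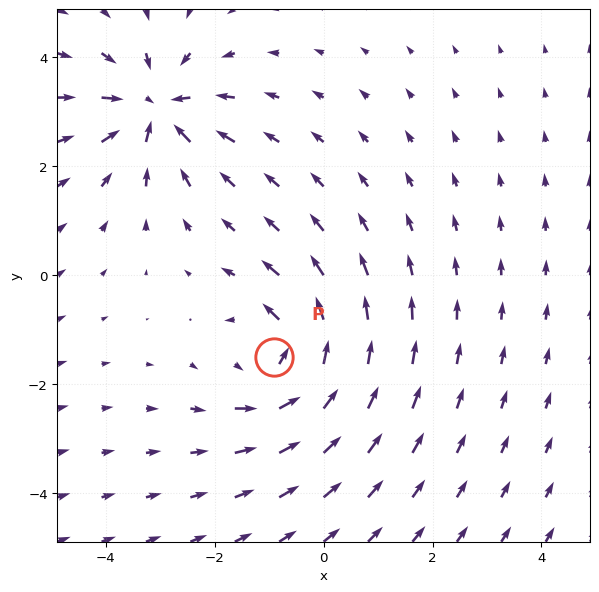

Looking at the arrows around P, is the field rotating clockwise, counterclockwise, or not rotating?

Near P at (-0.9, -1.5) the arrows circulate counterclockwise. The curl (z-component) there is about +4; positive curl means counterclockwise rotation.

counterclockwise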